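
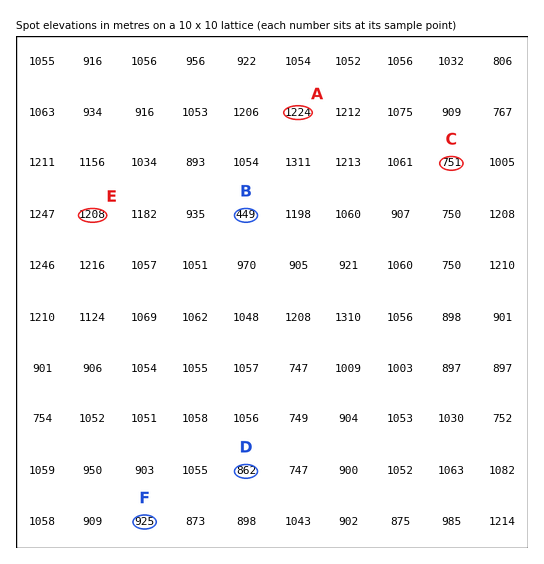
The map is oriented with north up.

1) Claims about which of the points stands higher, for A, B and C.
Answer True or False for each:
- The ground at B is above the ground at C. False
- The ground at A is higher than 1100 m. True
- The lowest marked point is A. False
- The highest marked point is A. True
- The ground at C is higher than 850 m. False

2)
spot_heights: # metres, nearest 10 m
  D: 860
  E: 1210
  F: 930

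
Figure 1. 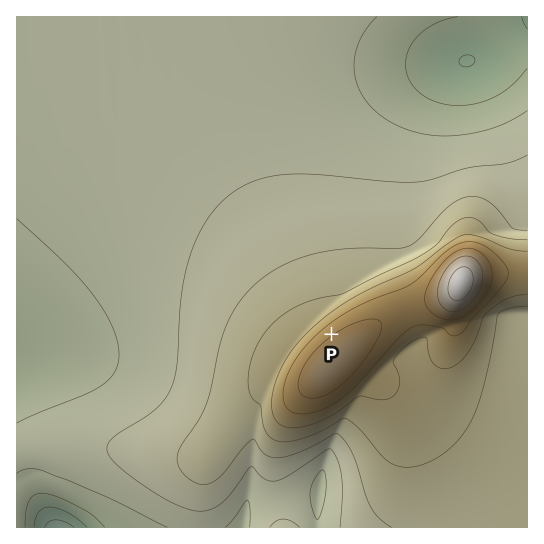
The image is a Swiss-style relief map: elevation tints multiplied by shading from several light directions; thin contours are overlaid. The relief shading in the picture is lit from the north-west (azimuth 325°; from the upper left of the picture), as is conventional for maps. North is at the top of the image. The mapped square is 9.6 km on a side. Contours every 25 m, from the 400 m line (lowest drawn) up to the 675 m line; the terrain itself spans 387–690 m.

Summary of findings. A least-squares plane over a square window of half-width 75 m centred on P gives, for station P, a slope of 6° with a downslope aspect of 324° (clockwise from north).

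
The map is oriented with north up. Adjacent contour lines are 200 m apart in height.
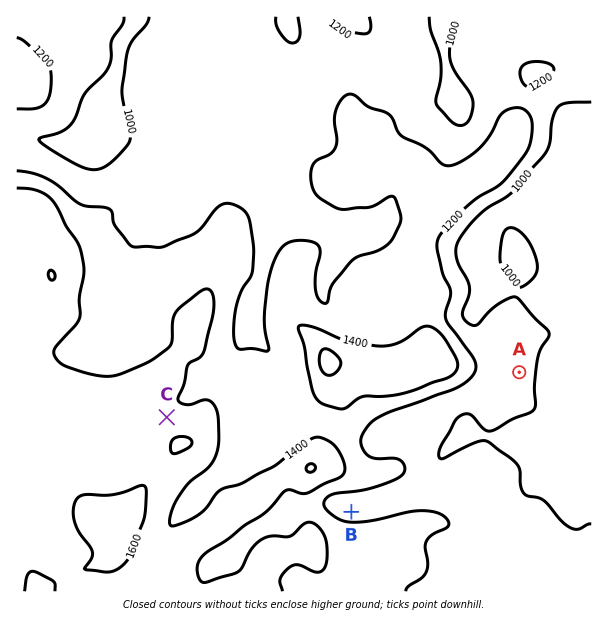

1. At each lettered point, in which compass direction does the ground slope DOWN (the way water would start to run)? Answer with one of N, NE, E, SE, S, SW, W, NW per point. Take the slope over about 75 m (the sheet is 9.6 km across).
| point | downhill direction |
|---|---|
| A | E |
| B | N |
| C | N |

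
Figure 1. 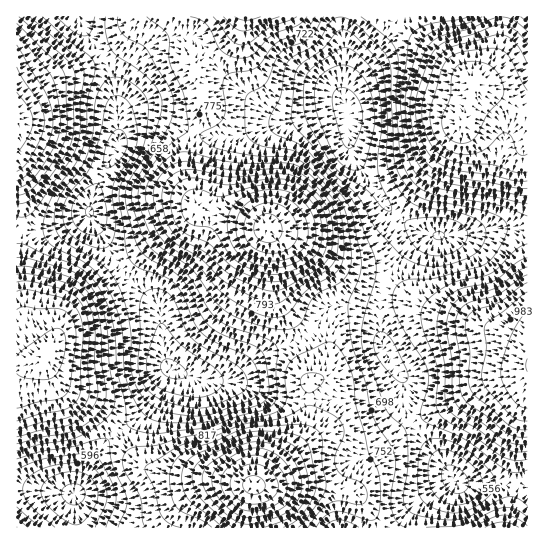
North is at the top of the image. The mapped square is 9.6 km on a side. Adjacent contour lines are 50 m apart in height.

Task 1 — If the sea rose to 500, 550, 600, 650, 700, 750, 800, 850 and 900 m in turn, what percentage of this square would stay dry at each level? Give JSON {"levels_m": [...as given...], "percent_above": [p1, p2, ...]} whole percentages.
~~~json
{"levels_m": [500, 550, 600, 650, 700, 750, 800, 850, 900], "percent_above": [96, 89, 81, 70, 59, 47, 36, 29, 23]}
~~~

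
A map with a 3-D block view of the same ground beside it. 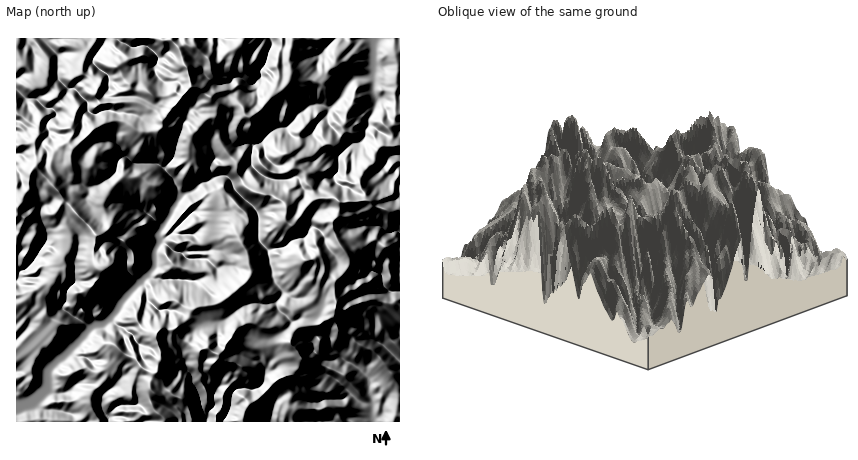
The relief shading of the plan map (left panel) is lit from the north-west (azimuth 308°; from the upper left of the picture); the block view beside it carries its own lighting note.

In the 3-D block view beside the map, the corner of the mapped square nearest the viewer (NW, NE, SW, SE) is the SE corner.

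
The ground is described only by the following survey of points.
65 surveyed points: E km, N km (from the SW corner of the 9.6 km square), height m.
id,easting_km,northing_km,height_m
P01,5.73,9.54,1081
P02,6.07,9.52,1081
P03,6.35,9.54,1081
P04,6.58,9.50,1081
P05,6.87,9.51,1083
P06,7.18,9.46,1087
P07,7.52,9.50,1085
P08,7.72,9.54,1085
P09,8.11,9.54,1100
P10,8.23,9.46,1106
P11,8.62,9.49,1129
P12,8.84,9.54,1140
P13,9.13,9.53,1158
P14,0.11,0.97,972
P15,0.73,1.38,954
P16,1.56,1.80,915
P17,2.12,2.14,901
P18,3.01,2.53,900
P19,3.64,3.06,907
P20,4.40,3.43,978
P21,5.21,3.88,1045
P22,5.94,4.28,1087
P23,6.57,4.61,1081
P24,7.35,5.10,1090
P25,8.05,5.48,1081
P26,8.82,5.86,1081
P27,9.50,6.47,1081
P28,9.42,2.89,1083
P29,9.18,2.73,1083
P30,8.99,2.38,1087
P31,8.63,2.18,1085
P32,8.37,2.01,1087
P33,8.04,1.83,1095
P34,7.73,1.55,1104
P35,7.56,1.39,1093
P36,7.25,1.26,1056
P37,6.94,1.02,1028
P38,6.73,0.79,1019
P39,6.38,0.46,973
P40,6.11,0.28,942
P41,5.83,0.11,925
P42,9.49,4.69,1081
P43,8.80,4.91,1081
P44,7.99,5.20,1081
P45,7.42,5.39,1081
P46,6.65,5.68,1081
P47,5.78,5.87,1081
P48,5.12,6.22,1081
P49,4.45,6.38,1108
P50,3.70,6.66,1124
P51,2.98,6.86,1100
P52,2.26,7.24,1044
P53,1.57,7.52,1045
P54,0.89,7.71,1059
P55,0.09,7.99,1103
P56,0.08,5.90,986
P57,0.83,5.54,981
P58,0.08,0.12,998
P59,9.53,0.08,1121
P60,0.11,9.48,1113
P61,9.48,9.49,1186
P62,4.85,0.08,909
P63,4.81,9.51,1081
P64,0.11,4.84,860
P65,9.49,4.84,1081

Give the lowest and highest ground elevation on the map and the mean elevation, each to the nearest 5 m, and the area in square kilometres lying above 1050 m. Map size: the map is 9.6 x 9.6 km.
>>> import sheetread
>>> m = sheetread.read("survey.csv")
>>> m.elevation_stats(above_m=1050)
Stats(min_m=860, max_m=1190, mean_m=1035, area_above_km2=54.8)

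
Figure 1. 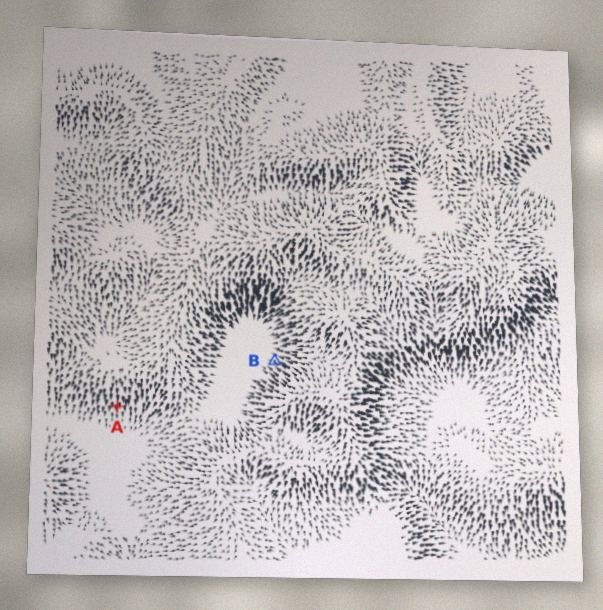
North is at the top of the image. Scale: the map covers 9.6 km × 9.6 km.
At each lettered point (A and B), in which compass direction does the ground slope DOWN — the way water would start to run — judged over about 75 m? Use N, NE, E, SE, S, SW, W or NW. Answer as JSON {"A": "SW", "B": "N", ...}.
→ {"A": "S", "B": "NW"}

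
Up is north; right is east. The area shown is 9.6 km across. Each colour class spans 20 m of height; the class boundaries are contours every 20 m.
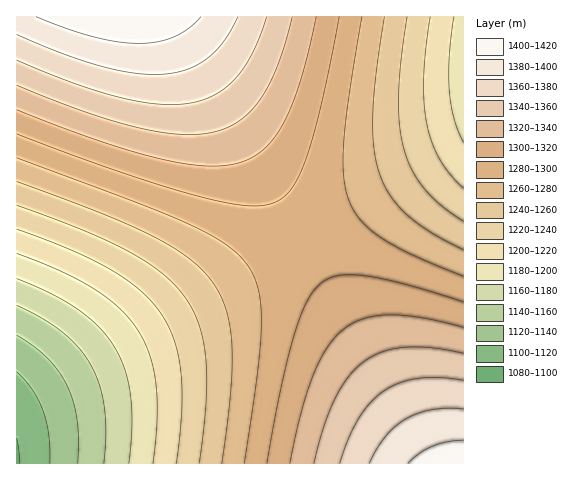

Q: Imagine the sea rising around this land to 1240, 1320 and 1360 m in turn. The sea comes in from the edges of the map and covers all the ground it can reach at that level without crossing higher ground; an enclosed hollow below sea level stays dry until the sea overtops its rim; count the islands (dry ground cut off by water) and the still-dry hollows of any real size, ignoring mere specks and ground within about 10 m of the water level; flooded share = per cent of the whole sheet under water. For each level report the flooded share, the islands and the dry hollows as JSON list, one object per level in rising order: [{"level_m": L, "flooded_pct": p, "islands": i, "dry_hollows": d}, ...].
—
[{"level_m": 1240, "flooded_pct": 26, "islands": 0, "dry_hollows": 0}, {"level_m": 1320, "flooded_pct": 71, "islands": 0, "dry_hollows": 0}, {"level_m": 1360, "flooded_pct": 87, "islands": 0, "dry_hollows": 0}]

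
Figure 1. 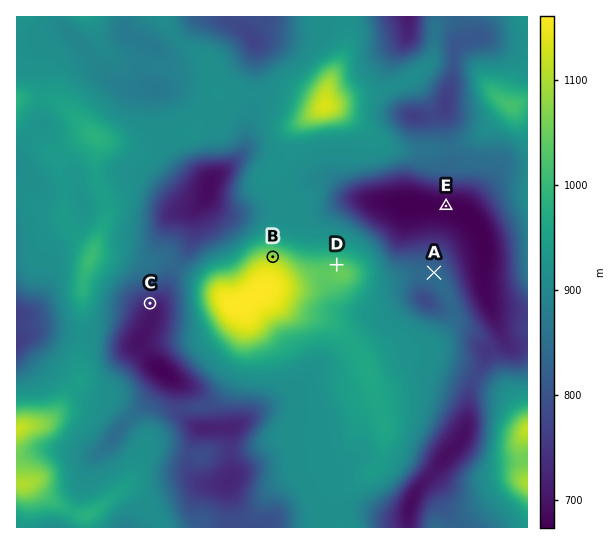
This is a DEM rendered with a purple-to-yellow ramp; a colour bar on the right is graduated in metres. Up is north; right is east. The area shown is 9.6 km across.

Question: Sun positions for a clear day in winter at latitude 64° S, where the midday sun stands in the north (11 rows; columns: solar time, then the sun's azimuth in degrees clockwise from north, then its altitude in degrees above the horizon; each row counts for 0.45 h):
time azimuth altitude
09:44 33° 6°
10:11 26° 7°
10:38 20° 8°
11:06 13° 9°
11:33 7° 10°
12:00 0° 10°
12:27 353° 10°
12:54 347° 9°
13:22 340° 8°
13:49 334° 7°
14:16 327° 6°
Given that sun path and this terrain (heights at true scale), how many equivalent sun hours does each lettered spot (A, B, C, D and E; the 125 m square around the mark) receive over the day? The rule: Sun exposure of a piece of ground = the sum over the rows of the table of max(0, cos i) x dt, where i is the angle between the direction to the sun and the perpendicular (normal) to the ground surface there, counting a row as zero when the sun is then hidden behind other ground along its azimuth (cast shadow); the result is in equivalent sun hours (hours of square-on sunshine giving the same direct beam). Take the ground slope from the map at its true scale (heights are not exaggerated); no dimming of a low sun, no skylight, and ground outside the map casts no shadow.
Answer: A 1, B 2.1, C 0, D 1.5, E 0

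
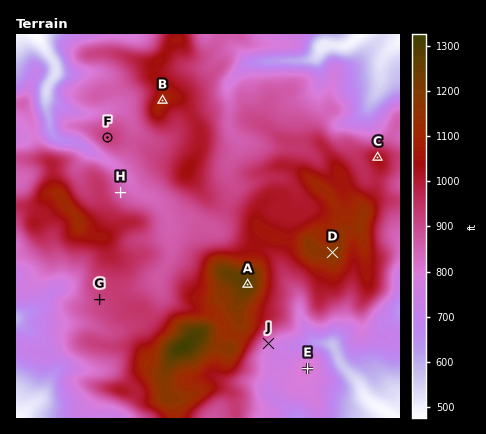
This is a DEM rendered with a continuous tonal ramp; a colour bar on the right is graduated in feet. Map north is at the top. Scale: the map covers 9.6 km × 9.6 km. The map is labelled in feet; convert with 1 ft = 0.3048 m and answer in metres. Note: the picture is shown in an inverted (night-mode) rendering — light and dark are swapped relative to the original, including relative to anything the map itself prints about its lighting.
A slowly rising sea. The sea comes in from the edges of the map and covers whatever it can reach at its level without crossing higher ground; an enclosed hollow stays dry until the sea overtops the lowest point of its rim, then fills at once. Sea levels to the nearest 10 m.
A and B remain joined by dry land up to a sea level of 280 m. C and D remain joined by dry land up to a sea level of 300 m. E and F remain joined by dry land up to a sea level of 230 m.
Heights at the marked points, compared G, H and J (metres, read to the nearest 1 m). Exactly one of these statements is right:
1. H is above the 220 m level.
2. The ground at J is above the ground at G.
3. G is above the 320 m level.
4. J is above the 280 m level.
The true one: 1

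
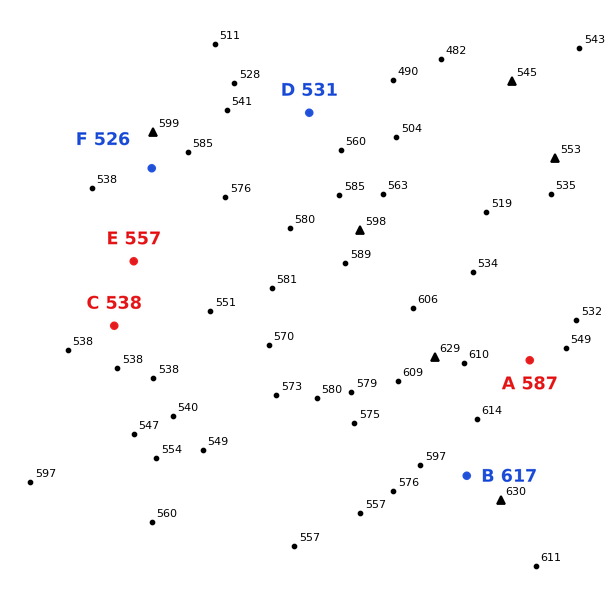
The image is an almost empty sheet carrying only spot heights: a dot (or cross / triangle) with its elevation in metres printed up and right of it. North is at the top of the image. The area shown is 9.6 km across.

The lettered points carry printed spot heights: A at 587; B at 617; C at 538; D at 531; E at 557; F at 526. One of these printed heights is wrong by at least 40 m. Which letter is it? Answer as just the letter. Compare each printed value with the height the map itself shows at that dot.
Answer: F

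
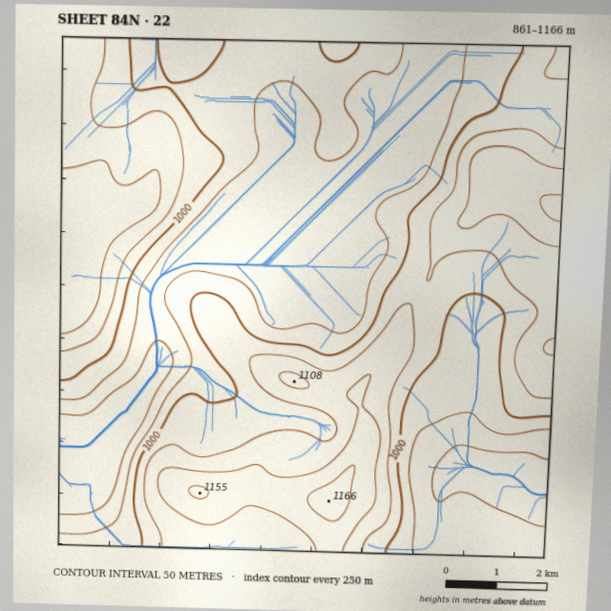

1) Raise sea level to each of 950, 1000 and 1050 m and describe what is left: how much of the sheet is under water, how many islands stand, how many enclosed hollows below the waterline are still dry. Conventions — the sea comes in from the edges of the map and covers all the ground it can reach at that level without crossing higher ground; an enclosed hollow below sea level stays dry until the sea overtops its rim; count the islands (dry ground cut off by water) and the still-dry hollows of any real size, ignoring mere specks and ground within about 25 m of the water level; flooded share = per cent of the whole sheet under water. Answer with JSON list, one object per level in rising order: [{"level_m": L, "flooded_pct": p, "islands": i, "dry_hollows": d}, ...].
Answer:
[{"level_m": 950, "flooded_pct": 31, "islands": 0, "dry_hollows": 0}, {"level_m": 1000, "flooded_pct": 50, "islands": 0, "dry_hollows": 0}, {"level_m": 1050, "flooded_pct": 69, "islands": 0, "dry_hollows": 0}]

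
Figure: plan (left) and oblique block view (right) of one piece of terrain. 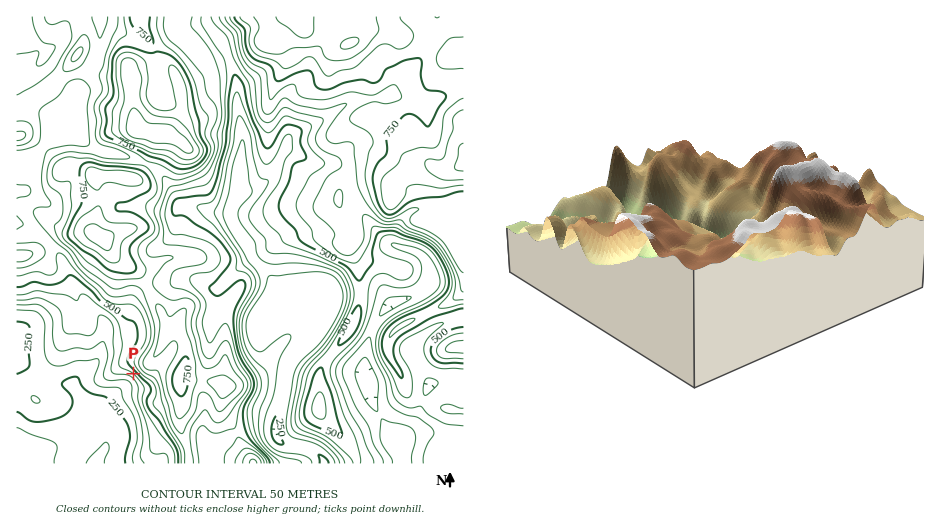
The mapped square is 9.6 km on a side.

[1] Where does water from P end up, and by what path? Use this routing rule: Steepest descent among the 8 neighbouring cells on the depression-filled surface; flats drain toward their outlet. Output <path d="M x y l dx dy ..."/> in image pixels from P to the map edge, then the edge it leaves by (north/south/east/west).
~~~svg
<path d="M133 374l-38 39 0 6 7 9 3 11 0 9-8 11-1 4"/>
exit: south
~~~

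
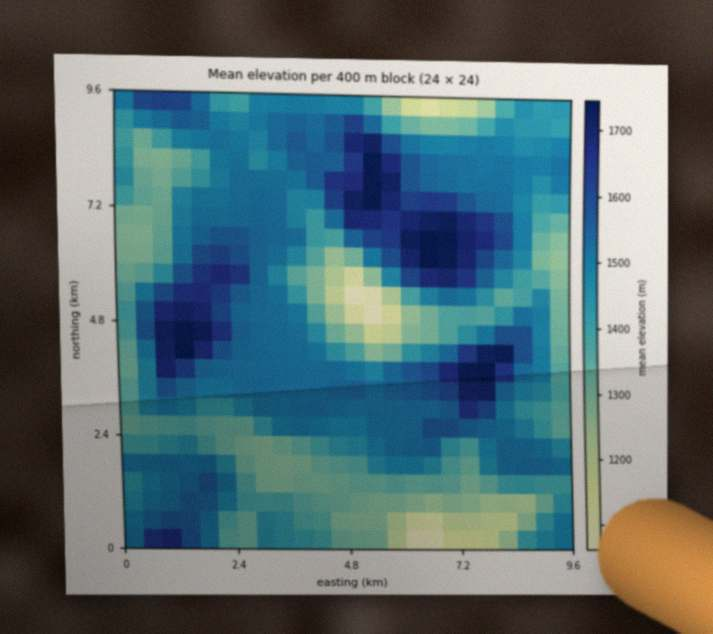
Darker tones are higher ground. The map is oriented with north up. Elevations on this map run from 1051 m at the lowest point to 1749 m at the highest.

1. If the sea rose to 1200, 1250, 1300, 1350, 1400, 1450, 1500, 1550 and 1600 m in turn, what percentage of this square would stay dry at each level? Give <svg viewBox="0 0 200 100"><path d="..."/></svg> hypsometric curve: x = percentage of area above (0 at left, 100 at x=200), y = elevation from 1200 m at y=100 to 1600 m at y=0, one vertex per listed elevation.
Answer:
<svg viewBox="0 0 200 100"><path d="M192 100l-3-12-20-13-20-13-14-12-16-12-24-13-58-13-11-12"/></svg>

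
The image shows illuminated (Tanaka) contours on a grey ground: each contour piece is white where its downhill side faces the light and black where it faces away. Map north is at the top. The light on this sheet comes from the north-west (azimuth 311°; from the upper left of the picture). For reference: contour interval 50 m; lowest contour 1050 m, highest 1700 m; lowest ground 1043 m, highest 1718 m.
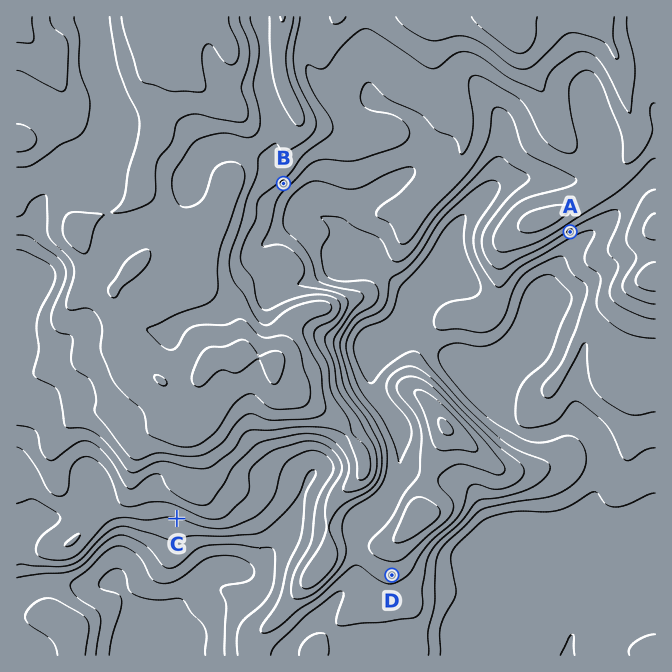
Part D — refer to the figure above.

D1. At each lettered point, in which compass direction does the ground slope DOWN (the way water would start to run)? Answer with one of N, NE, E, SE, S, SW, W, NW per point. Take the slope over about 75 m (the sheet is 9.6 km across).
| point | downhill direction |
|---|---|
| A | SE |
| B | SE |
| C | S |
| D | S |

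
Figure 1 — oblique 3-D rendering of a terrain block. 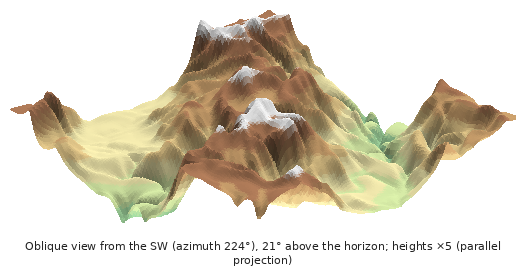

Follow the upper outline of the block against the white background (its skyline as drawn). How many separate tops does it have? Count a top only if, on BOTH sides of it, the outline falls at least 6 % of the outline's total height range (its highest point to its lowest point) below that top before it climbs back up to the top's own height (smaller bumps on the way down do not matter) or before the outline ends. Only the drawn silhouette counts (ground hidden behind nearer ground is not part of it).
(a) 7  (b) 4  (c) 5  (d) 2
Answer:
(b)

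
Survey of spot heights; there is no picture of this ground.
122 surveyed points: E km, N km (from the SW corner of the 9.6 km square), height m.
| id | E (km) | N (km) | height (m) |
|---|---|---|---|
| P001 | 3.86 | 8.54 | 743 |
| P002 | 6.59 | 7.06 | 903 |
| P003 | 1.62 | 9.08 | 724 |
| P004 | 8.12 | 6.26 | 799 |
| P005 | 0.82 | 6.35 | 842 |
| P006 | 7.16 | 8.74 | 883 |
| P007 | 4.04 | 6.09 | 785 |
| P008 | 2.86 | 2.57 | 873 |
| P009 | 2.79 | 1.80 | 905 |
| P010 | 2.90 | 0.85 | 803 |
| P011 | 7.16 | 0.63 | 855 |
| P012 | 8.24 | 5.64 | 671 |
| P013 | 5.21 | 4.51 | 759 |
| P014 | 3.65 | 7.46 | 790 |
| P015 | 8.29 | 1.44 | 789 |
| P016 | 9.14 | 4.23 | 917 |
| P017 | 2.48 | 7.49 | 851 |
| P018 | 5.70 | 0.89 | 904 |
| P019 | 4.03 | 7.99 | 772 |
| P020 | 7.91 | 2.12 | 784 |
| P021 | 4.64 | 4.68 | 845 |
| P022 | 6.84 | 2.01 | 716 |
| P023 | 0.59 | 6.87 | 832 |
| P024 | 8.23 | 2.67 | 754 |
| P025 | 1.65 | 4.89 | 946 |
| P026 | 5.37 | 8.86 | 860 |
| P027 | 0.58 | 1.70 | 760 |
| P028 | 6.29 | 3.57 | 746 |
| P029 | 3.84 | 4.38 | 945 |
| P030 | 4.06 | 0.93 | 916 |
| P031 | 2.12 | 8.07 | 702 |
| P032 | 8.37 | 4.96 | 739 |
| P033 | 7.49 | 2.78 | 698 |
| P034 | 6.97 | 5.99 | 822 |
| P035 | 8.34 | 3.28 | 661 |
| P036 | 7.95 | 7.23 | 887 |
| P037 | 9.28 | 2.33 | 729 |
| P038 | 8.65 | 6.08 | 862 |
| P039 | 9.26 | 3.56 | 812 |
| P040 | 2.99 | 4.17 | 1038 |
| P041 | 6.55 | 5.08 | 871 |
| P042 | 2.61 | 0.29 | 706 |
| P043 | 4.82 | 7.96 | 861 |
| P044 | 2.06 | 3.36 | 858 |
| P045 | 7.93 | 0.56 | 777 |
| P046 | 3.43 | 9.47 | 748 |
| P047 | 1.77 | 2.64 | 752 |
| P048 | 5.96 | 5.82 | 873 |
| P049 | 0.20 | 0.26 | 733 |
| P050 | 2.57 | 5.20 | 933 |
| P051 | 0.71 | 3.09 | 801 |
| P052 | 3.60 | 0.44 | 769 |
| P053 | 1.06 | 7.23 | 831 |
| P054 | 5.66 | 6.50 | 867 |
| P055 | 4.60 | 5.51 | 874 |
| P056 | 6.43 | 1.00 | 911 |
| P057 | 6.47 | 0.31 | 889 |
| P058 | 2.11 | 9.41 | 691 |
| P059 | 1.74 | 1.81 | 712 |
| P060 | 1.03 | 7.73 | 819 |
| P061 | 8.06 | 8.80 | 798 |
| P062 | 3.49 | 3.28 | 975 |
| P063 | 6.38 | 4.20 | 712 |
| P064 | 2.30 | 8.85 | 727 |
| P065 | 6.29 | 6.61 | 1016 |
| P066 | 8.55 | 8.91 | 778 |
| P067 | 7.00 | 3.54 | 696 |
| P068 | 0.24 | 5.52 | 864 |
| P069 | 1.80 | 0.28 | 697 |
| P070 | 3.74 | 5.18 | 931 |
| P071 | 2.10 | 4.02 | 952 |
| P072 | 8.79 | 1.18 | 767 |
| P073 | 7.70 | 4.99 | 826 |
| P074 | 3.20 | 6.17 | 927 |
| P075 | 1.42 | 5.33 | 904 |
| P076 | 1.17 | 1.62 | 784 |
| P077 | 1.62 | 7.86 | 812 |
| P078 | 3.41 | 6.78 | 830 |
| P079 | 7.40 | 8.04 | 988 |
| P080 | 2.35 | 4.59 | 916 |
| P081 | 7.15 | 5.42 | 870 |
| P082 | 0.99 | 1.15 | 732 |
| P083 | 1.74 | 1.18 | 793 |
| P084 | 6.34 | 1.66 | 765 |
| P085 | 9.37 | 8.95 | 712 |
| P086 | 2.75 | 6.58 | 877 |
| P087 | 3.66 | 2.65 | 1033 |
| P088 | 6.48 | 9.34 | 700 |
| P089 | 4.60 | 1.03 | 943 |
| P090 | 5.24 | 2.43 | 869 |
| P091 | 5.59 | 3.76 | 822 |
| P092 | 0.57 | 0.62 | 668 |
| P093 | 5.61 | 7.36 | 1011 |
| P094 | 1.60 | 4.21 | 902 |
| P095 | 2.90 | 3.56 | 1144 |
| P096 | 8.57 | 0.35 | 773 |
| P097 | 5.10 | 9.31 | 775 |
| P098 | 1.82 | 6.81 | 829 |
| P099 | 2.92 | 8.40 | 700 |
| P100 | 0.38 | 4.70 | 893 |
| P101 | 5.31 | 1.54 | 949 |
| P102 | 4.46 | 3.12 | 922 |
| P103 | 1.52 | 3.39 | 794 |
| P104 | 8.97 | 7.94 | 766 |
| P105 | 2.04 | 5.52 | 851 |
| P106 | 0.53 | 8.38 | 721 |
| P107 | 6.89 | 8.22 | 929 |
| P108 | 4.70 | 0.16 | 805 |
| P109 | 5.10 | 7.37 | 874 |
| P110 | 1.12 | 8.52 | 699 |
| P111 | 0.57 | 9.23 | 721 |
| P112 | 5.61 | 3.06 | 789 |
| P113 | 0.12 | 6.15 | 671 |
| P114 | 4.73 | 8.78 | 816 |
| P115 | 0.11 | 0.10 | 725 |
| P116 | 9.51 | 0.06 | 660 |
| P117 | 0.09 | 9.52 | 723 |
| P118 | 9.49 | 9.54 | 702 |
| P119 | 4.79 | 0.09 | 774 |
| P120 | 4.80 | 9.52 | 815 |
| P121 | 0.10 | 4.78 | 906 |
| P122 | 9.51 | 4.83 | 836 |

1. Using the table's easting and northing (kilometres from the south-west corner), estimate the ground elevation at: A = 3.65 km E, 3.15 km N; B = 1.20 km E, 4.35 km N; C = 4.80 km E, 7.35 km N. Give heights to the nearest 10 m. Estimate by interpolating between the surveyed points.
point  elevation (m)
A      1000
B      840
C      850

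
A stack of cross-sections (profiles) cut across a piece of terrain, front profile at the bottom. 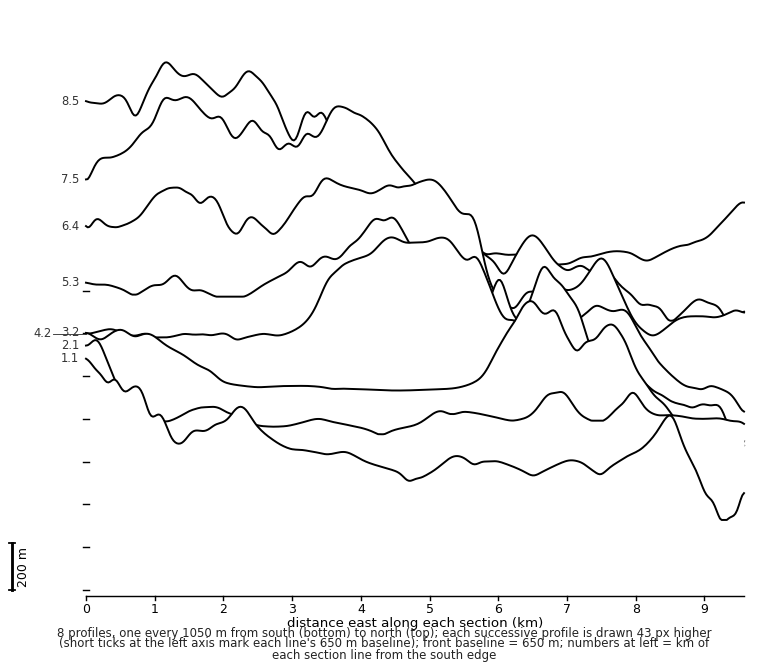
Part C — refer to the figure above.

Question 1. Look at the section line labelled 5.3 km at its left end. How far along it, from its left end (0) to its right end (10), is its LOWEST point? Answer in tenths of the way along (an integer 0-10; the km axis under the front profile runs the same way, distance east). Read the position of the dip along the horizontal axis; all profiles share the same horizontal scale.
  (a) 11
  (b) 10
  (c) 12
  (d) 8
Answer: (b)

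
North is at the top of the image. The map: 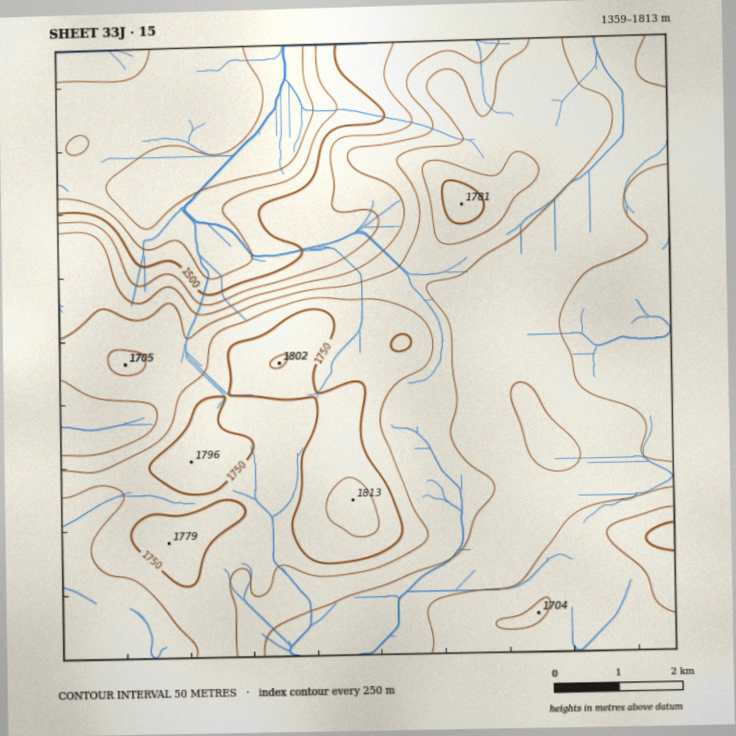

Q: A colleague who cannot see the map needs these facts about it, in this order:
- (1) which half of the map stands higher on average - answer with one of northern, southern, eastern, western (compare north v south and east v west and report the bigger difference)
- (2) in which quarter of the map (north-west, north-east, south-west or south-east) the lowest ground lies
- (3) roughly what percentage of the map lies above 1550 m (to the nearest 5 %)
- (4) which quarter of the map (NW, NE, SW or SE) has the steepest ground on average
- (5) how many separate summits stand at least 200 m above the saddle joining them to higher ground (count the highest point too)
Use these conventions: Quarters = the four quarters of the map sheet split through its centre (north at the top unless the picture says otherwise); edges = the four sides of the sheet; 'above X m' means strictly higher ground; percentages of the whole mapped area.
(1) On average the southern half of the map is the higher ground.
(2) The lowest point lies in the north-west quarter of the map.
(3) Ground above 1550 m makes up about 80 % of the sheet.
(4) The steepest ground, on average, is in the north-west quarter.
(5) Counting only tops that stand 200 m proud, the map has 1 summit.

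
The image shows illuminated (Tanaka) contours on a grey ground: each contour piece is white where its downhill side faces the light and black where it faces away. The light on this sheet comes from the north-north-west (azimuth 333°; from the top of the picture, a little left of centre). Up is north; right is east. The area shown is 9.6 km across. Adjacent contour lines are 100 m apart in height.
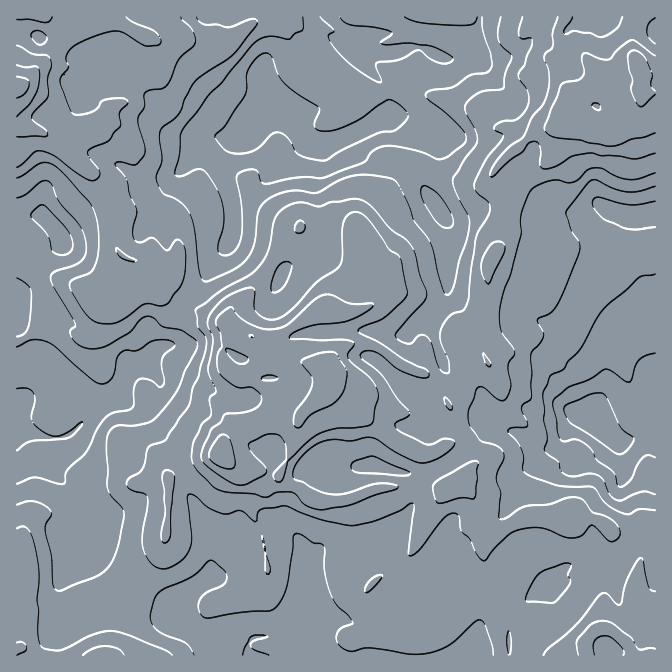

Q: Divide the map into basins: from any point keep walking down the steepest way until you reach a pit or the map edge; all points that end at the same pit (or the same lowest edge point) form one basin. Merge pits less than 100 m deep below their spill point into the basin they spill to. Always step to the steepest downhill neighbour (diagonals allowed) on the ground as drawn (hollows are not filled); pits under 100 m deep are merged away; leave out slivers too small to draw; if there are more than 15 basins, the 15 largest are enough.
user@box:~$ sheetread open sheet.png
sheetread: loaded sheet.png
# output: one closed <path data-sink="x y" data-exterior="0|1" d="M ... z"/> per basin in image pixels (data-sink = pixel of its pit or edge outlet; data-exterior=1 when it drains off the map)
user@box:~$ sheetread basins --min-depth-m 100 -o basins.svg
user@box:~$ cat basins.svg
<path data-sink="594 425" data-exterior="0" d="M635 16l-106 1-1 7 22 9 7 0 4 10 8 8 4 1-10 6-3 8-5-5-13 2-13 12 0 3 10 11 10 2 17 7-8 19 1 8-25 8-16 15-6 3-14 14-5 8 1 10 17 17-10 22-8 10 3 20-8 15-2 51-8 14-1 9-3-3-19-4-7 5-18 5-6 6-5 18-2 3-17-7-18-15-17-6-17 1-6 4-9 9-3 9-15 0-13-5-25-2-15-21 10 0 12-5 36-27 12 0 10 5 15 0 10-3 11-7 6-6 5-10 0-15-20-18-9-14-36 1-24-11-26 29-20 31-21 19-4 6 0 9 11 11 6 2-14 4-9 13 0 8 7 11 9 5 8 0 11 10 9 3 7 9 0 9-3 8-7 9-12 5-12-1-16 14-5 11 18 15 20 1 20 5 8 9 13 5 14 11 10 4 28-4 30-11 84-2 7 7 5 10 2 21 9 15 20-13 23-10 47-2 27 9 7 7 0 25-7 32 0 35-2 6-7 1-7 8-4 8 3 11 69-1 0-578-12-1-5-8 0-5-5-6-1-27 3-10z"/><path data-sink="294 120" data-exterior="0" d="M528 16l-433 0-1 2 4 3 20 0 26 16-3 10-15 15-3 10-5 5 3 1-2 25-5 4-9 16-7 1-13 12-7 2-14-5-18 2 22 21 20 13 11 18 12 13 3 7-1 31 3 10 12 11 14 2 20 27 15 8 13 13 15 4 17 8 7 1 0-9 4-6 21-19 20-31 26-29 24 11 36-1 9 14 20 18 0 15-5 10-10 9-17 7-15 0-10-5-12 0-36 27-12 5-11 0 3 2 9 15 7 6 22 0 13 5 15 0 3-9 9-9 6-4 17-1 17 6 18 15 17 7 2-3 5-18 6-6 18-5 7-5 7 0 16 6 0-8 8-14 2-51 8-15-3-20 8-10 10-22-17-17-1-10 5-8 14-14 6-3 16-15 25-8-1-8 8-19-17-7-10-2-10-11 0-3 16-14 10 0 5 5 3-8 10-6-4-1-8-8-4-10-7 0-22-9z"/><path data-sink="17 433" data-exterior="1" d="M18 124l1 16-3 8 0 396 8 0 4 10 1 21-5 19 0 8 5 10 0 12-8 21-5 3 0 7 92 1 5-12 1-24 5-12 9-14 23-24 10-15 7-33 0-27 1-2-1-15 6-5 15-9 30-10 5-12 16-14 12 1 12-5 7-9 3-8 0-9-7-9-9-3-11-10-8 0-9-5-7-11 0-8 3-7 6-6 14-4-19-14-5 0-17-8-15-4-13-13-15-8-20-27-8 0-9-3-9-10-3-10 1-31-6-12-9-8-6-14-25-17-24-23-20-5z"/><path data-sink="250 655" data-exterior="1" d="M220 454l-31 10-15 9-6 5 1 15-5 52-8 19-28 30-12 21-6 41 475 0-1-11 4-8 7-8 8-2 1-40 7-32 0-25-14-11-13-1-7-4-47 2-23 10-20 13-9-15-2-21-5-10-7-7-12 0-19 22-22 46-11 10-30 20-19-12 0-4 15-21 0-20-11-29-31 5-9-2-17-13-13-5-8-9-20-5-20-1z"/><path data-sink="655 32" data-exterior="1" d="M655 16l-18 0-4 14 0 22 11 24 12-1z"/>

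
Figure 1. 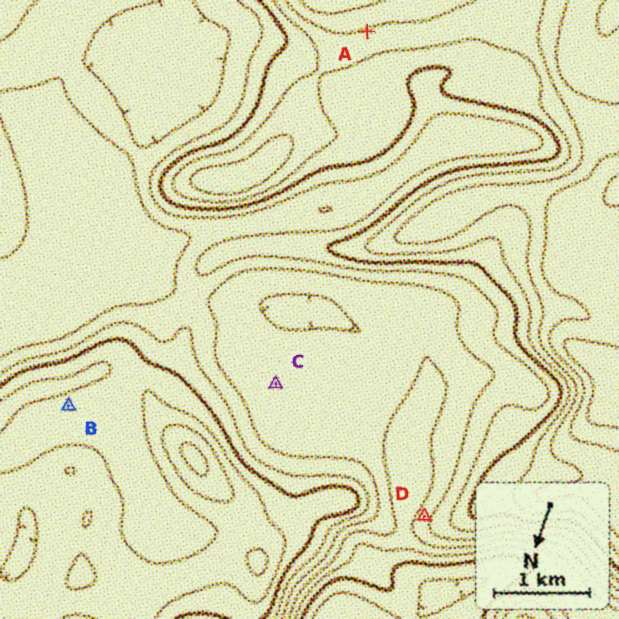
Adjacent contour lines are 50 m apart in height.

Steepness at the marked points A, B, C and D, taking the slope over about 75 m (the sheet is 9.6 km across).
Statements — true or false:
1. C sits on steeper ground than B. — false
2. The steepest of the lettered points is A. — false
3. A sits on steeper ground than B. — true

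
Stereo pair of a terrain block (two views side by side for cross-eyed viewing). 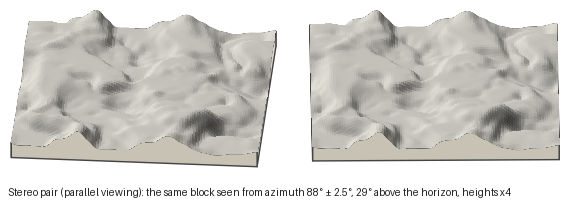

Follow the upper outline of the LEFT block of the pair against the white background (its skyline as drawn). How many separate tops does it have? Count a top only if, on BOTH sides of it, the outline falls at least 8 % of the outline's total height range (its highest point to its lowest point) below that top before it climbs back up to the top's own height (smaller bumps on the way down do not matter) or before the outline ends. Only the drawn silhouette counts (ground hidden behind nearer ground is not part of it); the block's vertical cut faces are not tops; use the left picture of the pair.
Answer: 2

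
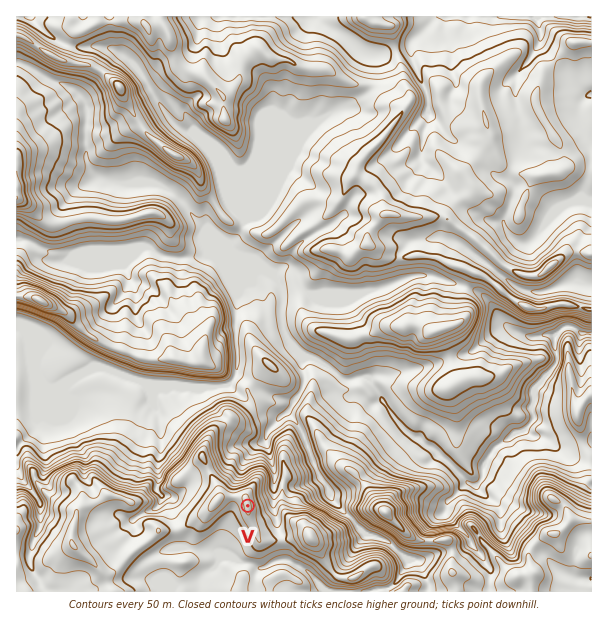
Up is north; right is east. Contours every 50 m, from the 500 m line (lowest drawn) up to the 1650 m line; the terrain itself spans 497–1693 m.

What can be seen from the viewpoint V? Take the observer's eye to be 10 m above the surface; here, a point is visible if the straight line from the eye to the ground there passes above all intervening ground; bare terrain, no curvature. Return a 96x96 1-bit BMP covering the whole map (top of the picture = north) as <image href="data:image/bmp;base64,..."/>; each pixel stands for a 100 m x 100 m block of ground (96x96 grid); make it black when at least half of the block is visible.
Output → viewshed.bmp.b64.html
<image width="96" height="96" href="data:image/bmp;base64,Qk2+BAAAAAAAAD4AAAAoAAAAYAAAAGAAAAABAAEAAAAAAIAEAAATCwAAEwsAAAIAAAAAAAAA////AAAAAAAAAf///+4wAAAAAAAAAf9//8+YAAAAAAAAAf8f/4+cAAAAAAAAA/8P/g4QAAAAAAAAB/+P+AAAAAAAAAAADz//8AAAAAAAAAAAP5//8AIAAAAAAAAAP///8AMAAAAAAAAAf4eP8f+AAAAAAAAAf4GD4f+AAAAAAAAAfwGB4f+AAQAAAAAAcAAB4d8ADgAAAAAAMAAA4A8APAAAAAAAMAAA8g+A/AAAAAAAIAAAcg8B/AAAAAAAAAAAfgYB/AAAAAAAAAAAMAAB/AAAAIAAAAAAIAAD/AAAAYAAAAAAQAAP4AAAAQAAAAAAgAQPgAAAAQAAAAABgAAfgAAAAwAAAAADgAAeAAAADwEAAAADAAAeAAAAf/8AAAABAAA8AAAAf/8AAAAAAAA4AAAcf/4AAAAAAABwAAA/P/4AAAAAAABgAAD/H/4AAAAAAABgAAP///wAAAAAAABAAH//+/wAAAAAAAAAAf//8fwAAAAAAAAAf///4fwAAAAAAAAAf///4f4AAAAAAAAA////4fsAAAAAAAAf////wPsAAAAAAAAf////wPkAAAAAAAA/////gHgAAAAAAAAf///8wDgAAAAAAAAf///4ABAAAAIAAAAf//+AABAAAAAAAAA///+AABAAAAAAAAB////gAAAAAAAAAAD////wAAAAAAAAAAD////gAAAAAAAAAAHwf//gAAAA4AAAAAGAP/jgAAAB4AAAAAEAP4AAD4M/4AAAAAEAAAAAH///IAAAAAEAAAAAPP7+BgAAAAGAAAAAMAAAAwAAAAHAAAAAAAAAAAAAAAPgAAAAAAAAAAAAAAP5gAAAAAAAAAAAAAP//gAAB4AAAAAAAAP//wAAAcAAAAAAAAf//+AAAMAAAAAAAA////4AAAEAAAAAAB///+AAAAMAAAAAAB4Q/wAAAAEH4AAAADcAYEAAAAAf/AAAAHuA4PAwAAA//8AAAByAAf/gAAD///AAAA5AD/+AAAD8PB8AAA/gH/8AAAD8AAAAAAf4eAAAAAD8AAAAAAP84AAAAAD8AAAAAEP+wAAAAAD4AAAAAOAf8AAOAAD4AAAAAPA/8AAYAAD8AAADAPh/8AAwB8D8AAAHAfz/wAAgH/D+AAA+Af//wAAAGBj/AAD8A/8P4AAA3gD/gAHwD/8fcAABn/D/gAfAD//gOAADn/A/w/8AH/+ADAAHH+APx/4AP/+ABgAHH+Bvw/wA///ABwAHH8D34fgB///AA4AGH4B54/gD8//gAYAOH4D/4fADB//wAMAMDwD/4PADj//4AOAMDwD/4PAH3//8AGAMDgD+4fAEf///AAAMDgDDefANz///4AAMDwDA/4Afj///8AAMBwED/gAfD//+AAAMBwMH/AA+D//8AAAABwcf+AA4D//wAAAAgw9/gAAwD/wAAAAAYB/8AABwD8AAAAAAMD/wAADwAYAAAAAAAD/gAADwAAAAAAAAAD/AAAfgAAAADgAAADAAAD/AAAAAPwAAAEAAAP+AAAAAfwAAAAAAACAAAAAA4AAAAAA="/>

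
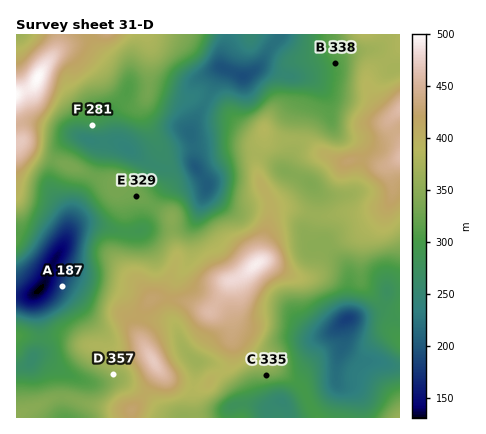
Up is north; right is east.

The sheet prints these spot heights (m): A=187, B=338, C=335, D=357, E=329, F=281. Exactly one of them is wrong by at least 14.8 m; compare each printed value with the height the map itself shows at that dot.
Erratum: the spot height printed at B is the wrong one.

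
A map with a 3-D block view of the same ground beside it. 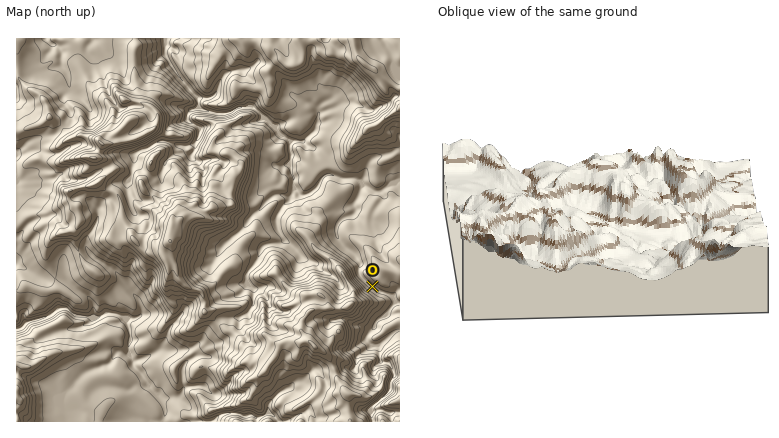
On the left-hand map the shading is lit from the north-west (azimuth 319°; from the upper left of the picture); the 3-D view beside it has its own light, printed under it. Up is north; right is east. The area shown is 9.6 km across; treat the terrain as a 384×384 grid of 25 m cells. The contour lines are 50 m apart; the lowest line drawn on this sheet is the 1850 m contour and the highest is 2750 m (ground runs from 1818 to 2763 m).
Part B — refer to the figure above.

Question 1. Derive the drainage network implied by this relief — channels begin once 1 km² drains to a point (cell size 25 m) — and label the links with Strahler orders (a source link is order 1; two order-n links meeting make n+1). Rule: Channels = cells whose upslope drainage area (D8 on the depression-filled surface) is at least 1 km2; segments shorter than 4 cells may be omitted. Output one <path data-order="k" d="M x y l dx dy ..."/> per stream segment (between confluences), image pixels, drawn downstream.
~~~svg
<path data-order="1" d="M274 416l-2-2-6 0"/><path data-order="2" d="M266 414l-6 4-4 0-4-2-10 0-4-2-14 0-6 2-4 4-4 2-28 0"/><path data-order="1" d="M162 402l-2-6"/><path data-order="2" d="M160 396l-10-8 0-2-4-6-6-8-6-6 0-4-2-2"/><path data-order="1" d="M64 394l8-6 2-6 10-10 18-6 6-2 10-12 4 2 6 0 0-4"/><path data-order="1" d="M210 392l-4-4-6-2-12 0-4 2"/><path data-order="2" d="M184 388l-2 4-6 6-16 0 0-2"/><path data-order="1" d="M390 382l4-4 0-6-4-6-2-4-6 0-2-4 0-12-2-2-8 0-4-4 2-6 6-6"/><path data-order="1" d="M298 382l-4 0-6 6-8 4-12 12 0 6-2 4"/><path data-order="2" d="M132 360l0-6-4-4"/><path data-order="1" d="M190 360l-8 8 0 16 2 4"/><path data-order="2" d="M128 350l2-16-2-8 0-4-4-4"/><path data-order="1" d="M366 328l6 2 2-2"/><path data-order="2" d="M374 328l2-2 0-4 18-18 0-4-6-6-6-2-12-6-10-10-2-4 2-4-2-8-4-6-14-12-4-6 0-10 2-4 6-4 8-2 4-4-2-10 4-6 2-4 2-4 0-4"/><path data-order="1" d="M82 326l4-2 4-4 0-2-4-2"/><path data-order="1" d="M174 324l-6 6-2 8-4 4 0 4-4 4-14 8-12 2"/><path data-order="2" d="M124 318l-4-2-4-2-12 0-4 2-10 0"/><path data-order="2" d="M86 316l-12-2-8-6-8 0-6 6-14 6-4 0-8 2-4 6-6 0 0 2"/><path data-order="2" d="M90 316l-4 0"/><path data-order="1" d="M246 314l4-4 4-6 0-14-2-2"/><path data-order="1" d="M268 304l-2-6-8-8-4 0-2-2"/><path data-order="2" d="M252 288l-6-6 0-8 12-14 4-12 4-4 16-2 2-2"/><path data-order="1" d="M74 286l16 14 2 4 0 10-2 2"/><path data-order="1" d="M16 258l0 6"/><path data-order="1" d="M304 258l-20-18"/><path data-order="1" d="M218 254l2-6 26-24 4-6 22-22 4-2 6 0 8 2"/><path data-order="2" d="M284 240l-6-12-2-12 6-8 8-8 0-4"/><path data-order="1" d="M96 222l-4 10-4 4-2 4 0 6 2 4 8 10 16 8 8 8 18 22 2 8 2 8-2 2-4 2-12 0"/><path data-order="1" d="M372 216l2-6 10-12 0-2-4-4-4 0-8-6-4 0-2-2"/><path data-order="1" d="M130 206l-2-8 0-16 4-4 0-8 2-6 0-10 2-2 6-2 6-2 8-6 2 0 10 0 12 4 8 0 6-2 2-4"/><path data-order="2" d="M290 196l4-4 0-8"/><path data-order="2" d="M362 184l-6-6-14 0-10-4-6 0-4 4-4 8-4 4-8 4-4 2-4-4-4-8"/><path data-order="3" d="M294 184l0-8-2-2 0-4-2-2 0-8"/><path data-order="1" d="M24 180l-6 0-2-4 0-24"/><path data-order="1" d="M286 164l2 0 0-2 2-2"/><path data-order="1" d="M166 160l6-6 4-2 10 0 2 2 4 0"/><path data-order="1" d="M196 160l-4-4 0-2"/><path data-order="3" d="M290 160l0-10 0-8-2-2"/><path data-order="2" d="M192 154l2-4 0-6 2-4"/><path data-order="2" d="M196 140l2-2 2-8-6-6-6-2-2-6 2-4 4-2 2 0 4-6"/><path data-order="3" d="M288 140l-34-32-16 0-8 4-12 2-16-4-4-4 0-2"/><path data-order="2" d="M318 114l0 8-2 4 0 2-6 8-8 6-14-2"/><path data-order="2" d="M318 110l0 4"/><path data-order="3" d="M198 104l0-6"/><path data-order="1" d="M338 104l-6 4-14 6"/><path data-order="3" d="M198 98l-4-2-16-20-10-16-4-6 2-16"/><path data-order="1" d="M112 98l-2-2-6-12 0-4-4-8-2-8-10-12 0-6 4-4 0-4"/><path data-order="1" d="M332 98l-2 2-6 2-6 8"/><path data-order="1" d="M72 90l-2-2-2-14-6-8 0-14-2-4-2-2-8-2-4-6"/><path data-order="1" d="M236 70l-8 2-6 4-2 6-4 10-4 4-6 2-8 0"/>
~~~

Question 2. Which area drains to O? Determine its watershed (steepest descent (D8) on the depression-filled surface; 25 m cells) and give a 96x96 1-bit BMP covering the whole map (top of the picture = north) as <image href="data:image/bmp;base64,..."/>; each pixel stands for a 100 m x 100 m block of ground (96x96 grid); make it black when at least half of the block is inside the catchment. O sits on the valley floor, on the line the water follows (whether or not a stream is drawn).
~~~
<image width="96" height="96" href="data:image/bmp;base64,Qk2+BAAAAAAAAD4AAAAoAAAAYAAAAGAAAAABAAEAAAAAAIAEAAATCwAAEwsAAAIAAAAAAAAA////AAAAAAAAAAAAAAAAAAAAH/8AAAAAAAAAAAAAH/8AAAAAAAAAAAAAH/8AAAAAAAAAAAAAH/8AAAAAAAAAAAAAH/8AAAAAAAAAAAAAH/8AAAAAAAAAAAAAH/8AAAAAAAAAAAAAP/8AAAAAAAAAAAAAP/8AAAAAAAAAAAAAf/8AAAAAAAAAAAAA//8AAAAAAAAAAAAA//8AAAAAAAAAAAAA//8AAAAAAAAAAAAB//8AAAAAAAAAAAAB//8AAAAAAAAAAAAD//8AAAAAAAAAAAAD//8AAAAAAAAAAAAH//8AAAAAAAAAAAAf//8AAAAAAAAAAAA///8AAAAAAAAAAAB///8AAAAAAAAAAAD///8AAAAAAAAAAAH///8AAAAAAAAAAAH///8AAAAAAAAAAAH///8AAAAAAAAAAAD///8AAAAAAAAAAAD///8AAAAAAAAAAAB///8AAAAAAAAAAAACP/8AAAAAAAAAAAAAD/8AAAAAAAAAAAAAA/8AAAAAAAAAAAAAAf8AAAAAAAAAAAAAAP8AAAAAAAAAAAAAAH8AAAAAAAAAAAAAAD8AAAAAAAAAAAAAAB8AAAAAAAAAAAAAAB8AAAAAAAAAAAAAAB4AAAAAAAAAAAAAAAAAAAAAAAAAAAAAAAAAAAAAAAAAAAAAAAAAAAAAAAAAAAAAAAAAAAAAAAAAAAAAAAAAAAAAAAAAAAAAAAAAAAAAAAAAAAAAAAAAAAAAAAAAAAAAAAAAAAAAAAAAAAAAAAAAAAAAAAAAAAAAAAAAAAAAAAAAAAAAAAAAAAAAAAAAAAAAAAAAAAAAAAAAAAAAAAAAAAAAAAAAAAAAAAAAAAAAAAAAAAAAAAAAAAAAAAAAAAAAAAAAAAAAAAAAAAAAAAAAAAAAAAAAAAAAAAAAAAAAAAAAAAAAAAAAAAAAAAAAAAAAAAAAAAAAAAAAAAAAAAAAAAAAAAAAAAAAAAAAAAAAAAAAAAAAAAAAAAAAAAAAAAAAAAAAAAAAAAAAAAAAAAAAAAAAAAAAAAAAAAAAAAAAAAAAAAAAAAAAAAAAAAAAAAAAAAAAAAAAAAAAAAAAAAAAAAAAAAAAAAAAAAAAAAAAAAAAAAAAAAAAAAAAAAAAAAAAAAAAAAAAAAAAAAAAAAAAAAAAAAAAAAAAAAAAAAAAAAAAAAAAAAAAAAAAAAAAAAAAAAAAAAAAAAAAAAAAAAAAAAAAAAAAAAAAAAAAAAAAAAAAAAAAAAAAAAAAAAAAAAAAAAAAAAAAAAAAAAAAAAAAAAAAAAAAAAAAAAAAAAAAAAAAAAAAAAAAAAAAAAAAAAAAAAAAAAAAAAAAAAAAAAAAAAAAAAAAAAAAAAAAAAAAAAAAAAAAAAAAAAAAAAAAAAAAAAAAAAAAAAAAAAAAAAAAAAAAAAAAAAAAAAAAAAAAAAAAAAAAAAAAAAAAAAAAAAAAAAAAAAAAAAAAAAAAAAAAAAAAAAAAAAAAAAAAAAAAAAAAAAAAAAAAAAAAAAAAAAAAAAAAAAAAAAAAAAAAAAAAAAAAAAAAAAAAAAA="/>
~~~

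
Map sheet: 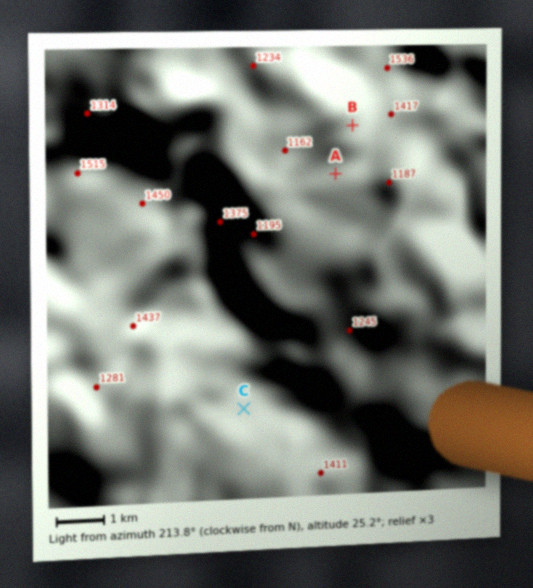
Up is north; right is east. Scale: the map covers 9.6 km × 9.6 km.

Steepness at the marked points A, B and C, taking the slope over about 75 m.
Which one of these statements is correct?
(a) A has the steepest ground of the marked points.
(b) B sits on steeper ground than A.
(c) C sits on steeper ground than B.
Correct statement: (b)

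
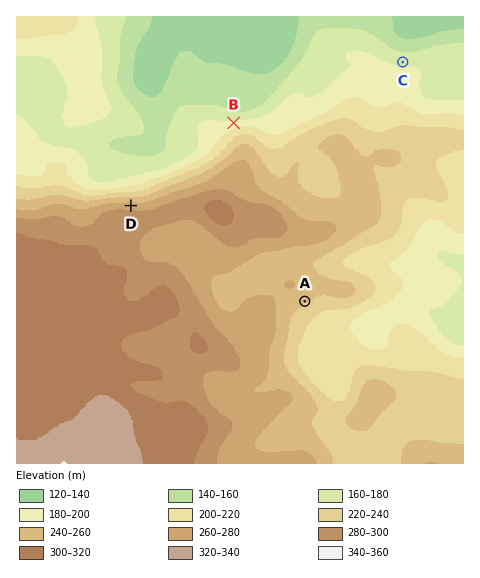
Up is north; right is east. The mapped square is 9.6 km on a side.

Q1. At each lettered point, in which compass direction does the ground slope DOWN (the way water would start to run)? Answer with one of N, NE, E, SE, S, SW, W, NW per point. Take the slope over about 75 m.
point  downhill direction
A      SE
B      N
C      N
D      N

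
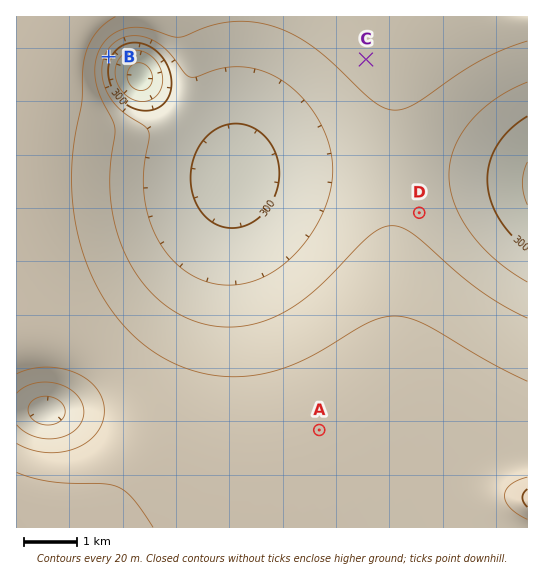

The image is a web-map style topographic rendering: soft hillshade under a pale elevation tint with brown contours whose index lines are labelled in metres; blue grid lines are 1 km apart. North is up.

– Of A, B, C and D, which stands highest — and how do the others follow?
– A C D B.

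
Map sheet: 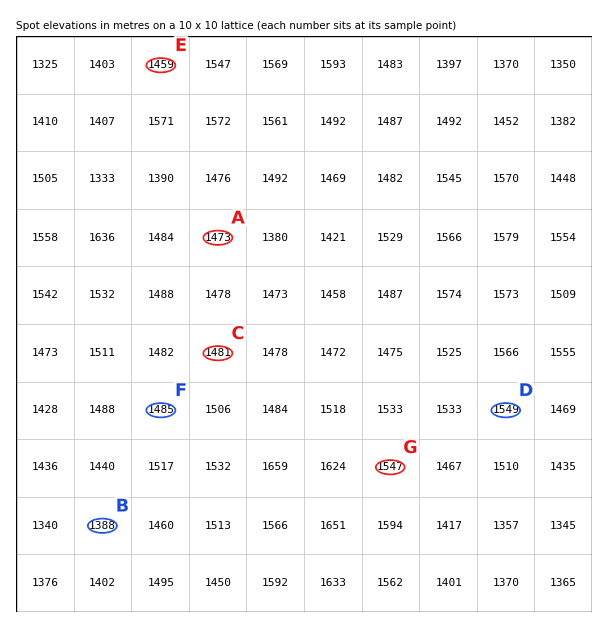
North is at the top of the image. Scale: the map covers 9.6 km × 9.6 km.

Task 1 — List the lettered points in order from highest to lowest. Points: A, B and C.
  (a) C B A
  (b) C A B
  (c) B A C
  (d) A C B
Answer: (b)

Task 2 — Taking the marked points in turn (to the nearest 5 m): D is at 1550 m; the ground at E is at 1460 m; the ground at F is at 1485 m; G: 1545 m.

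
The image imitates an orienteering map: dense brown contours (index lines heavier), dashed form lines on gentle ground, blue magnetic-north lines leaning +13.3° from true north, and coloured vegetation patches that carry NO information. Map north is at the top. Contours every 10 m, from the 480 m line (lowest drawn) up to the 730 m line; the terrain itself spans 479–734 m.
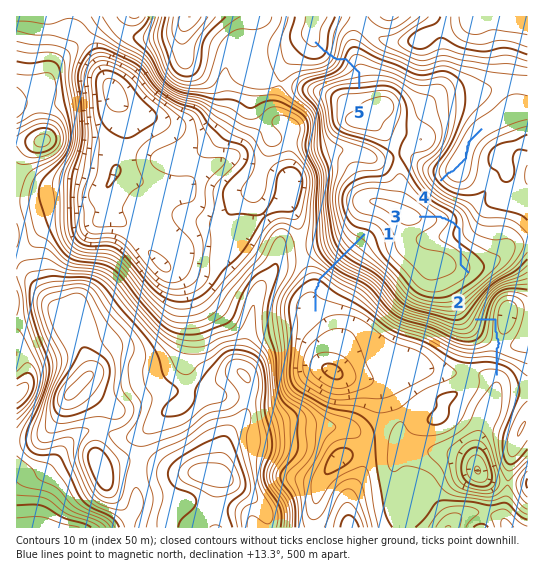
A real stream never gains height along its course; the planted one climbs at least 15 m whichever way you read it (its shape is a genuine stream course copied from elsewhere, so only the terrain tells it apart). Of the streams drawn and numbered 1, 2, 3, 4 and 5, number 3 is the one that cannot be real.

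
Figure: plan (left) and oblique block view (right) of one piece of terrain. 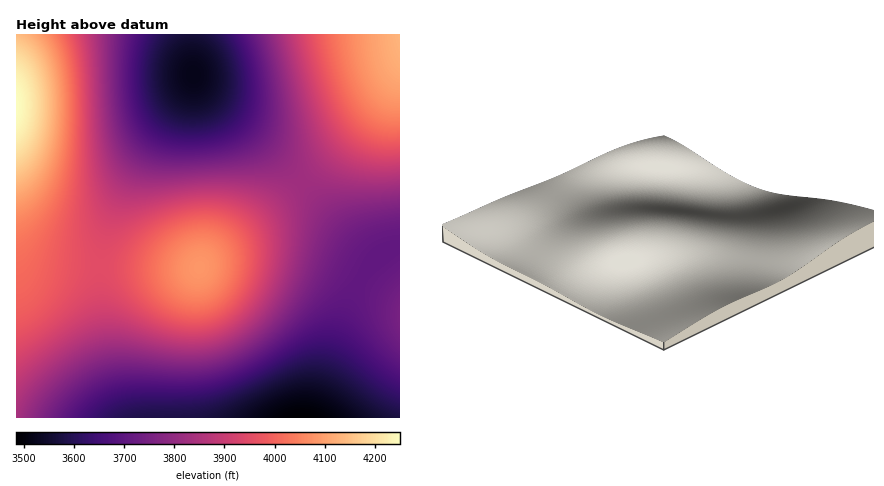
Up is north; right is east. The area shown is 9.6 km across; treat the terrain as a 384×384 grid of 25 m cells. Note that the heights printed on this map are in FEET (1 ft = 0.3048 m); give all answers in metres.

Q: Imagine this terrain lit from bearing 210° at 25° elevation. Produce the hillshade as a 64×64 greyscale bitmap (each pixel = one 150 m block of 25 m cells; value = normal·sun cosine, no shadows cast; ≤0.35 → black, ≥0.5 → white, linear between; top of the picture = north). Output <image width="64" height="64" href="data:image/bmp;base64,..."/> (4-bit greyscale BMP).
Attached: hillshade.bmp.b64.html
<image width="64" height="64" href="data:image/bmp;base64,Qk12CAAAAAAAAHYAAAAoAAAAQAAAAEAAAAABAAQAAAAAAAAIAAATCwAAEwsAABAAAAAAAAAAAAAAABEREQAiIiIAMzMzAERERABVVVUAZmZmAHd3dwCIiIgAmZmZAKqqqgC7u7sAzMzMAN3d3QDu7u4A////AHd3d3d4iIiIiZmZmZmZmZmYiIiIiIiIiZmZmZqqqqqqd3d3eIiIiIiZmZmZmZmZmZmZiIiIiIiZmZmZqqqqqqp3d3iIiIiImZmZqqqqqqqqmZmZmZmZmZmZmZqqqqqqqneIiIiIiJmZmaqqqqqqqqqqqpmZmZmZmZmaqqqqqqqqiIiIiIiZmZmqqqq7u7u7u6qqqqmZmZmZmaqqqqqqqqqIiIiImZmZmqqqu7u7u7u7u6qqqqmZmZmaqqqqqqqqqoiIiImZmZmqqru7u7vMy7u7uqqqqpmZmaqqqqqqqqqqiIiImZmZmqqqu7u8zMzMy7u7qqqqqZmZqqqqqqqqqqqIiImZmZmaqqu7u8zMzMzMu7u6qqqqmZmqqqqqqqqqqoiImZmZmaqqq7u8zMzMzMy7u7qqqqmZmZqqqqqqqqqqiIiZmZmZqqq7u7zMzMzMzLu7uqqqmZmZmaqqqqqqqqqIiJmZmZmaqqu7vMzMzMzMu7uqqqmZmZmZmaqqqqqqqoiIiZmZmZqqq7u8zMzMzMy7uqqqmZmZmZmZmZmZmZmZiIiIiZmZmqqru7zMzMzMy7u6qqmZmZmZmZmZmZmZmZmIiIiImZmZqqq7u8zMzMu7u6qqmZmZmZmZmZmZmZmZmYiIiIiImZmaqru7u7u7u7uqqpmZmYiIiJmZmZmZmZmZiIiIiIiJmZmqq7u7u7u7uqqpmZmIiIiIiImZmZiIiIiIiIiIiIiJmaqqq7u7u7qqqZmYiIiIiIiIiIiIiIiIiIiIiIiIiIiZmqqqqqqqqqqZmYiIiIiIiIiIiIiIiIiIiIh3d4iIiImZmqqqqqqqmZmIiIh3d3d4iIiIiIiIiHeId3d3d4iIiZmZqqqqqpmZmIiHd3d3d3d4iIiIiId3d4h3d3d3eIiImZmZmZmZmZiIh3d3d3d3d3d3iIh3d3d3h3d3d3d3iIiJmZmZmZmZiId3d3d3d3d3d3d3d3d3d3eHd3d3d3d4iIiJmZmZmIiId3d2ZmZmZnd3d3d3d3d3d4d3d3d3d3d4iIiIiIiIiId3dmZmZmZmZ3d3d3d3d3d3h3d3d3d3d3eIiIiIiIiHd3ZmZmZmZmZmd3d3d3d3d3eHd3d3d3d3d3iIiIiId3d2ZmZmVWZmZmZ3d3d3d3d3d4h3d3d3d3d3d3d3d3d3d2ZmVVVVVVZmZmd3d3d3d3d3iHd3d3d3d3d3d3d3d3dmZlVVVVVVVWZmZ3d3d3eId3eId3d3d3d3d3d3d3d2ZmZlVVVVVVVVVmZnd3d4iIiIiIiHd3d3ZmZmZ3dmZmZmZVVVRERFVVVWZmd3d4iIiIiIiId3d3ZmZmZmZmZmZlVVVURERERFVVZmZ3d4iIiIiIiIiHd3dmZmZmZmZmVVVVVEREREREVVVmZ3d4iIiJmZmYiId3d2ZmZmZmZlVVVURERERERERFVWZnd4iIiZmZmZmIh3d3ZmZmZlVVVVVERERDMzNEREVVZmd3iImZmZmZmYiId3ZmZmVVVVVVREREQzMzMzRERVVmd3iImZmZqqqpiId3dmZmVVVVVUREREMzMzMzNERFVWZ3eIiZmaqqqqmIh3d2ZmVVVVVURERDMzMzMzM0RFVWZneIiZmaqqqqqYiHd2ZmVVVVVERERDMzMzMzMzREVVZnd4iZmaqqqqqpiId3ZmVVVVRERERDMzMzMzMzRERVZmd4iJmaqqqqqqmIh3ZmZVVVRERERDMzMzMzMzNERVVmd3iJmaqqqru7qIh3dmZVVURERERDMzMzMzMzNERVVmZ3iJmaqqq7u7u4iHd2ZlVURERERDMzMzMzMzNERFVmZ3iImZqqqru7u7iId2ZlVVREREREMzMzMzMzNERFVWZ3eImZqqqru7u7uId3ZlVVREREREMzMzMzMzNERFVWZ3eIiZmqqqu7u7qoh3ZmVVREREREQzMzMzMzRERFVWZ3eIiZmqqqu7u7qqh3dmVVVEREREREMzMzNERERVVWZ3eIiZmqqqq7u7qqp3dmZVVERERERERERERERERVVmZ3eIiZmqqqqqqqqqqndmZVVEREREREREREREREVVVmZ3eIiZmqqqqqqqqqqqd2ZVVURERERERERERERFVVZmZ3eIiZmqqqqqqqqqqqp2ZlVURERERERERERERVVVZmd3iImZmqqqqqqqqqqqmWZlVUREREREREREREVVVWZmd3iImZmqqqqqqqqqqpmZZlVURERERERERERFVVVWZmd3iImZmqqqqqqqqqqpmZlmVVRERERERERERVVVVmZnd3iImZqqqqqqqqqqqpmZmWVVREREMzRERERVVVVmZnd4iJmZqqqqqqqqqqqpmZmZVVREREMzNERERVVVVmZnd4iJmZqqqqu7qqqqqpmZmZlVVEREMzM0RERFVVVmZnd4iJmZqqqru7uqqqqpmZmZiFVEREMzMzRERFVVZmZnd4iJmaqqq7u7u6qqqpmZmZiIVUREMzMzRERFVVVmZ3d4iJmaqqq7u7u7qqqqmZmZiIhUREMzMzNEREVVVmZ3d4iJmaqqu7u7u7uqqqmZmZiIiEREMzMzM0REVVVmZ3d4iJmaqqu7u7u7uqqqmZmZiIiIREMzMzMzRERVVmZnd4iJmaqqu7u7u7u6qqqZmZiIiIhEMzMzMzNERFVWZnd4iJmaqqu7u7u7u7qqqZmZiIiIiEQzMzMzNERFVWZnd4iJmaqqu7u7u7u7qqqpmZmIiIiI"/>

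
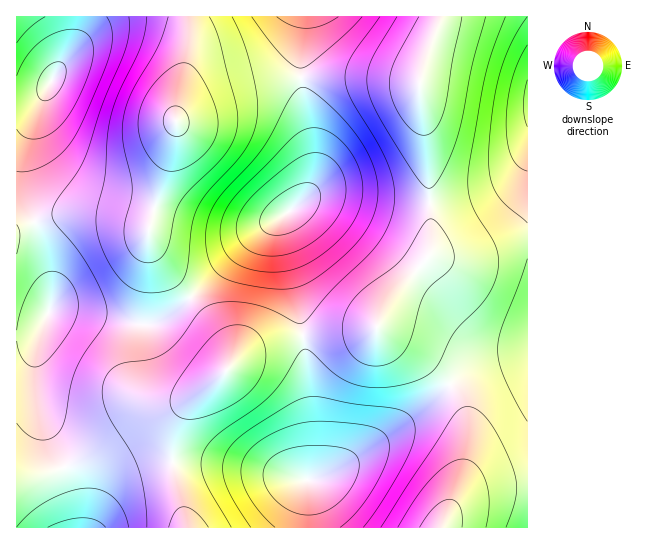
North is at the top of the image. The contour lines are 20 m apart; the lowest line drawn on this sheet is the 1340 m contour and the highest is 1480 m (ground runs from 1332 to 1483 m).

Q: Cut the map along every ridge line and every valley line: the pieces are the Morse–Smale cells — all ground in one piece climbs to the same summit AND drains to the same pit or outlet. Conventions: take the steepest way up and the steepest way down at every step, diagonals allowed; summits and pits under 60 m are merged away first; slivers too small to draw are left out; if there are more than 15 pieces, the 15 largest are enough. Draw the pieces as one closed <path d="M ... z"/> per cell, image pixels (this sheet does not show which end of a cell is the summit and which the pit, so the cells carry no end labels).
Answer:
<path d="M527 16l-87 1-20 61 0 24 5 29 4 48 0 76-38 46-8 12-6 15-79 8-45 12-14 8-26 28-25 21-11 17-5 25 1 28 14 53 341-1z"/><path d="M187 16l-171 1 1 511 170-1-14-52-1-28 3-17 6-16 7-9 40-36 3-10-4-14-11-18-48-54-13-19-7-17 3-18 25-86 0-23 13-64 0-24z"/><path d="M439 16l-251 1 1 29-13 64 0 23-25 86-3 18 3 9 9 16 47 53 17 24 5 14 1 12 17-14 20-8 40-8 58-4 12-3 6-15 8-12 38-46 0-76-4-48-5-29 0-24 8-28 11-25z"/>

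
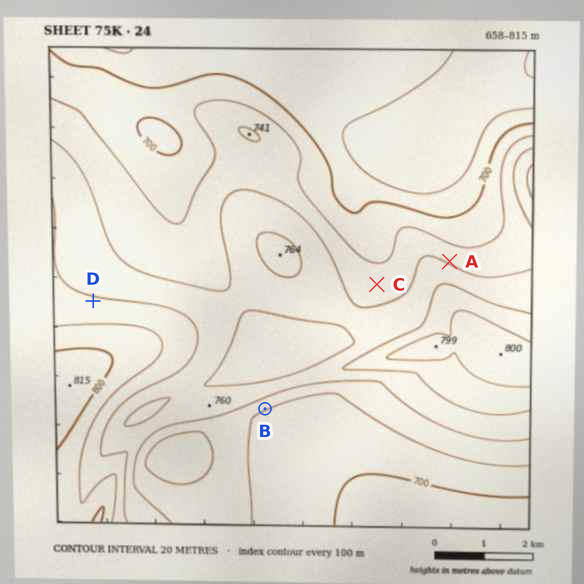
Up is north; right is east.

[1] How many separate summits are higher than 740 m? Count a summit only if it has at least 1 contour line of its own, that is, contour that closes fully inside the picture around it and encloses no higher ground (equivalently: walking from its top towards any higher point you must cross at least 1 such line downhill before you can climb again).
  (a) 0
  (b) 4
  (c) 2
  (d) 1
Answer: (d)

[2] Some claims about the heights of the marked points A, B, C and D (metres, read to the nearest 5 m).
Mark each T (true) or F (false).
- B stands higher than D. F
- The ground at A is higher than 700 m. T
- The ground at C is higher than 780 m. F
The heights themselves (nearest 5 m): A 735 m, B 720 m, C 730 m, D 765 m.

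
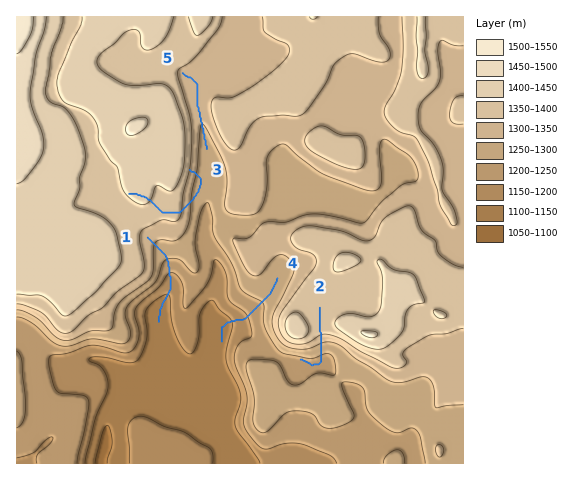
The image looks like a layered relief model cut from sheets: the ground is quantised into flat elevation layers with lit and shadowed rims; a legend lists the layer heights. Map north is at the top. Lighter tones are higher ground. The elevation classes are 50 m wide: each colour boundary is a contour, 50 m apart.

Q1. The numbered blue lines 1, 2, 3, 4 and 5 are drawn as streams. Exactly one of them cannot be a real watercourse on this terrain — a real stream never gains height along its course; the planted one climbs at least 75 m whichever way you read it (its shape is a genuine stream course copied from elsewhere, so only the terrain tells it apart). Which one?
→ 3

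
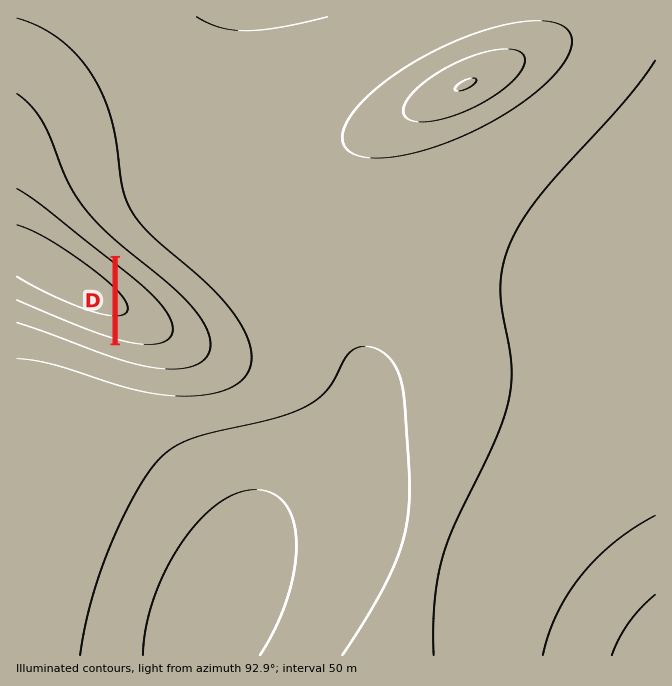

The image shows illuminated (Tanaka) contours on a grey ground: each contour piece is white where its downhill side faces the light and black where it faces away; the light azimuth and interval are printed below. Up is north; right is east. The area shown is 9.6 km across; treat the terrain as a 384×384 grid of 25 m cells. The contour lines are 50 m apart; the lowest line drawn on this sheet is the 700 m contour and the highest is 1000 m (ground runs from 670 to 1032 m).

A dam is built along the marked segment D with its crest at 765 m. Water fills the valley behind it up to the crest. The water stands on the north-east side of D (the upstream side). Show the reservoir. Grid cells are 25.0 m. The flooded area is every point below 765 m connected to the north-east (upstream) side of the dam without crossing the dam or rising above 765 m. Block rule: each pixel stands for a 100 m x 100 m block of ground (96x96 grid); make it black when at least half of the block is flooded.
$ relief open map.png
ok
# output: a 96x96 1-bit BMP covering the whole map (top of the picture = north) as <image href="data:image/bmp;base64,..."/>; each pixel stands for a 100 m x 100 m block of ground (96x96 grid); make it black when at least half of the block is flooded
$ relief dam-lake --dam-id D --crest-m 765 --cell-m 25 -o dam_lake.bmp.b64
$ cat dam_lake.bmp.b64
<image width="96" height="96" href="data:image/bmp;base64,Qk2+BAAAAAAAAD4AAAAoAAAAYAAAAGAAAAABAAEAAAAAAIAEAAATCwAAEwsAAAIAAAAAAAAA////AAAAAAAAAAAAAAAAAAAAAAAAAAAAAAAAAAAAAAAAAAAAAAAAAAAAAAAAAAAAAAAAAAAAAAAAAAAAAAAAAAAAAAAAAAAAAAAAAAAAAAAAAAAAAAAAAAAAAAAAAAAAAAAAAAAAAAAAAAAAAAAAAAAAAAAAAAAAAAAAAAAAAAAAAAAAAAAAAAAAAAAAAAAAAAAAAAAAAAAAAAAAAAAAAAAAAAAAAAAAAAAAAAAAAAAAAAAAAAAAAAAAAAAAAAAAAAAAAAAAAAAAAAAAAAAAAAAAAAAAAAAAAAAAAAAAAAAAAAAAAAAAAAAAAAAAAAAAAAAAAAAAAAAAAAAAAAAAAAAAAAAAAAAAAAAAAAAAAAAAAAAAAAAAAAAAAAAAAAAAAAAAAAAAAAAAAAAAAAAAAAAAAAAAAAAAAAAAAAAAAAAAAAAAAAAAAAAAAAAAAAAAAAAAAAAAAAAAAAAAAAAAAAAAAAAAAAAAAAAAAAAAAAAAAAAAAAAAAAAAAAAAAAAAAAAAAAAAAAAAAAAAAAAAAAAAAAAAAAAAAAAAAAAAAAAAAAAAAAAAAAAAAAAAAAAAAAAAAAAAAAAAAAAAAAAAAAAAAAAAAAAAAAAAAAAAAAAAAAAAAAAAAAAAAAAAAAAAAAAAAAAAAAAAAAAAAAAAAAAAAAAAAAAAAAAAAAAAAAAAAAAAAAAAAAAAAAAAAAAAAAAAAAAAAAAAAAAAAAAAAAAAAAAAAAAAAAAAAAAAAAAAAP8AAAAAAAAAAAAAAf+AAAAAAAAAAAAAAf+AAAAAAAAAAAAAAf+AAAAAAAAAAAAAAf+AAAAAAAAAAAAAAf8AAAAAAAAAAAAAAf4AAAAAAAAAAAAAAfwAAAAAAAAAAAAAAfgAAAAAAAAAAAAAAfAAAAAAAAAAAAAAAeAAAAAAAAAAAAAAAcAAAAAAAAAAAAAAAYAAAAAAAAAAAAAAAAAAAAAAAAAAAAAAAAAAAAAAAAAAAAAAAAAAAAAAAAAAAAAAAAAAAAAAAAAAAAAAAAAAAAAAAAAAAAAAAAAAAAAAAAAAAAAAAAAAAAAAAAAAAAAAAAAAAAAAAAAAAAAAAAAAAAAAAAAAAAAAAAAAAAAAAAAAAAAAAAAAAAAAAAAAAAAAAAAAAAAAAAAAAAAAAAAAAAAAAAAAAAAAAAAAAAAAAAAAAAAAAAAAAAAAAAAAAAAAAAAAAAAAAAAAAAAAAAAAAAAAAAAAAAAAAAAAAAAAAAAAAAAAAAAAAAAAAAAAAAAAAAAAAAAAAAAAAAAAAAAAAAAAAAAAAAAAAAAAAAAAAAAAAAAAAAAAAAAAAAAAAAAAAAAAAAAAAAAAAAAAAAAAAAAAAAAAAAAAAAAAAAAAAAAAAAAAAAAAAAAAAAAAAAAAAAAAAAAAAAAAAAAAAAAAAAAAAAAAAAAAAAAAAAAAAAAAAAAAAAAAAAAAAAAAAAAAAAAAAAAAAAAAAAAAAAAAAAAAAAAAAAAAAAAAAAAAAAAAAAAAAAAAAAAAAAAAAAAAAAAAAAAAAAAAAAAAAAAAAAAAAAAAAAA="/>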